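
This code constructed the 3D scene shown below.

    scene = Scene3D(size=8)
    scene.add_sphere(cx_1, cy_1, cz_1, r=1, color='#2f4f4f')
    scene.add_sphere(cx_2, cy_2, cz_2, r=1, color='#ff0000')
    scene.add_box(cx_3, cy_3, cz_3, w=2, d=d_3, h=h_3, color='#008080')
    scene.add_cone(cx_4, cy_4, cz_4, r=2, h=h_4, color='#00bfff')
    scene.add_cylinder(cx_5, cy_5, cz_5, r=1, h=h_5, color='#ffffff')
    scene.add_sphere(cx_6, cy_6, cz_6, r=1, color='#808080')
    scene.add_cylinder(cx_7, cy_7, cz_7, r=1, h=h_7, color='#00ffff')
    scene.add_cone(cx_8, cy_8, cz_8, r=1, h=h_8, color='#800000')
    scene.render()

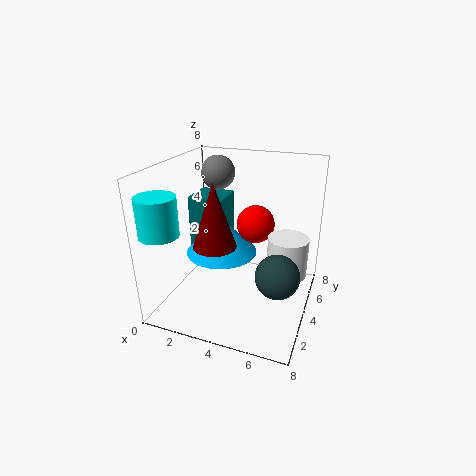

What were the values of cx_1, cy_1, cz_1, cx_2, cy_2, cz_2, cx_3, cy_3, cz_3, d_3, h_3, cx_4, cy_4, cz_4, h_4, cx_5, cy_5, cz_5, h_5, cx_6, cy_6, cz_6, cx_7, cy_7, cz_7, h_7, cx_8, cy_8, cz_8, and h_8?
cx_1 = 7
cy_1 = 1
cz_1 = 4
cx_2 = 5
cy_2 = 4
cz_2 = 5
cx_3 = 1
cy_3 = 4
cz_3 = 3
d_3 = 2
h_3 = 3
cx_4 = 3
cy_4 = 4
cz_4 = 3
h_4 = 2
cx_5 = 7
cy_5 = 3
cz_5 = 3
h_5 = 2
cx_6 = 2
cy_6 = 6
cz_6 = 7
cx_7 = 1
cy_7 = 1
cz_7 = 5
h_7 = 2
cx_8 = 4
cy_8 = 1
cz_8 = 5
h_8 = 3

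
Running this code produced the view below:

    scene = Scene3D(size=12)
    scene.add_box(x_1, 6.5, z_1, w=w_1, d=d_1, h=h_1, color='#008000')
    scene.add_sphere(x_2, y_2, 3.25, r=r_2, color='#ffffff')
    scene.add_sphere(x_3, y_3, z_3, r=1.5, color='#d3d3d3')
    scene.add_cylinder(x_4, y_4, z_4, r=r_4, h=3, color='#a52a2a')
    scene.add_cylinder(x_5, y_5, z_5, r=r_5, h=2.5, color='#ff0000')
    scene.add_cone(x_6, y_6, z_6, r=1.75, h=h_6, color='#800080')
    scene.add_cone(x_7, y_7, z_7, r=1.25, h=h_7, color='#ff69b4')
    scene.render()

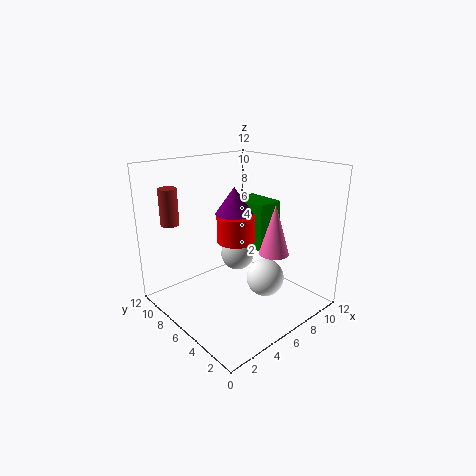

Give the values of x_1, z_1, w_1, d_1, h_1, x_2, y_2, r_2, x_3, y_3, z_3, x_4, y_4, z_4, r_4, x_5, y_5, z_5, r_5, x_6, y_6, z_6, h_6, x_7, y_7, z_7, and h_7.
x_1 = 9.25, z_1 = 3.5, w_1 = 2.5, d_1 = 3.75, h_1 = 4.5, x_2 = 6.5, y_2 = 3.25, r_2 = 1.5, x_3 = 7.5, y_3 = 7.75, z_3 = 3.5, x_4 = 1.75, y_4 = 9.5, z_4 = 7.25, r_4 = 0.75, x_5 = 7.75, y_5 = 8.25, z_5 = 4.5, r_5 = 1.75, x_6 = 8, y_6 = 8.75, z_6 = 7, h_6 = 2.5, x_7 = 8, y_7 = 3.75, z_7 = 4.75, h_7 = 4.25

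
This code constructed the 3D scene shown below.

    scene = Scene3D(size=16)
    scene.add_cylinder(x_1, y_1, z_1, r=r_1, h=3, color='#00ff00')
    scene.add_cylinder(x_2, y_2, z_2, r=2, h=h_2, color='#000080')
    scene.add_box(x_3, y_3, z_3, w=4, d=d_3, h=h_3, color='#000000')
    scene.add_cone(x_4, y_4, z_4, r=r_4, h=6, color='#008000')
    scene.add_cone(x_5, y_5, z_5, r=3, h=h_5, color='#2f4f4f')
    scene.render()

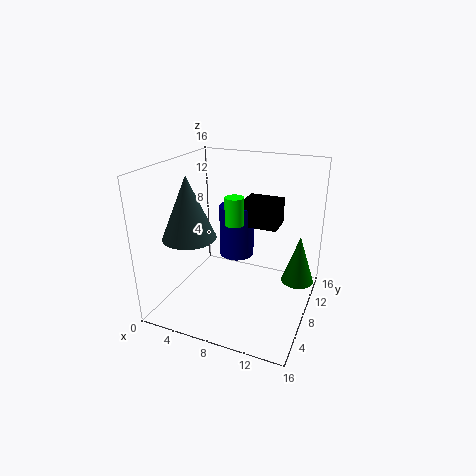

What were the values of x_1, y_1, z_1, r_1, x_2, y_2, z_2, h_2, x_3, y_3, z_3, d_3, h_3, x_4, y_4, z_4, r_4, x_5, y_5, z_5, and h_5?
x_1 = 8
y_1 = 7
z_1 = 10
r_1 = 1
x_2 = 7
y_2 = 10
z_2 = 5
h_2 = 6
x_3 = 8
y_3 = 9
z_3 = 9
d_3 = 3
h_3 = 3
x_4 = 14
y_4 = 13
z_4 = 1
r_4 = 2
x_5 = 3
y_5 = 6
z_5 = 8
h_5 = 7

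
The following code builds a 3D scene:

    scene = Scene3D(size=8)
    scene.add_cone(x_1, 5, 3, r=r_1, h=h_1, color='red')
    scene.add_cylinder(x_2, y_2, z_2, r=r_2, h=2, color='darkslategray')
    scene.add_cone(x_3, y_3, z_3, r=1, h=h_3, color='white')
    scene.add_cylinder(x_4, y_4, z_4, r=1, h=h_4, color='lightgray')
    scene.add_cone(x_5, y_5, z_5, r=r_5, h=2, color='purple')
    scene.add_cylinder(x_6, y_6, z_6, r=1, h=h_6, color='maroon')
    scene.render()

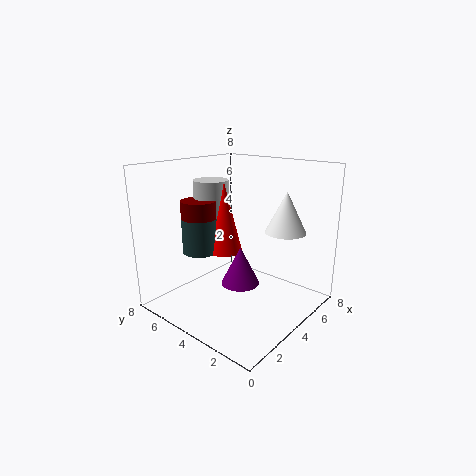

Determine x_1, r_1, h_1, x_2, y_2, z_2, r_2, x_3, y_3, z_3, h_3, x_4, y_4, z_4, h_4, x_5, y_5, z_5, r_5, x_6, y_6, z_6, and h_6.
x_1 = 4, r_1 = 1, h_1 = 4, x_2 = 3, y_2 = 6, z_2 = 3, r_2 = 1, x_3 = 4, y_3 = 1, z_3 = 5, h_3 = 2, x_4 = 4, y_4 = 6, z_4 = 5, h_4 = 2, x_5 = 3, y_5 = 3, z_5 = 2, r_5 = 1, x_6 = 3, y_6 = 6, z_6 = 4, h_6 = 2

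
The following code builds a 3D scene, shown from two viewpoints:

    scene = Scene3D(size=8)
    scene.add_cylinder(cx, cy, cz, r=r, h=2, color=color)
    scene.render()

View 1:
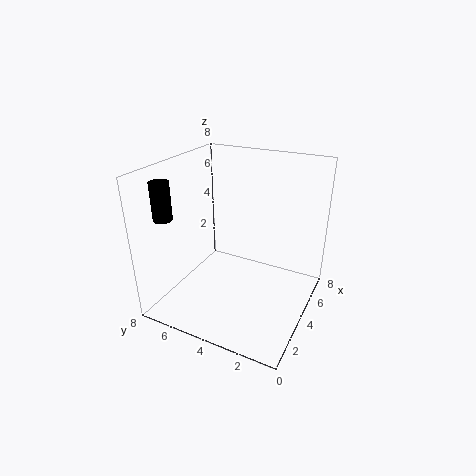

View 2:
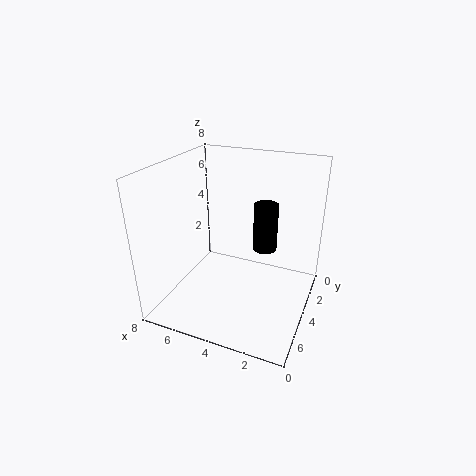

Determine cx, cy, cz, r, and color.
cx = 1.5, cy = 7, cz = 5.5, r = 0.5, color = 'black'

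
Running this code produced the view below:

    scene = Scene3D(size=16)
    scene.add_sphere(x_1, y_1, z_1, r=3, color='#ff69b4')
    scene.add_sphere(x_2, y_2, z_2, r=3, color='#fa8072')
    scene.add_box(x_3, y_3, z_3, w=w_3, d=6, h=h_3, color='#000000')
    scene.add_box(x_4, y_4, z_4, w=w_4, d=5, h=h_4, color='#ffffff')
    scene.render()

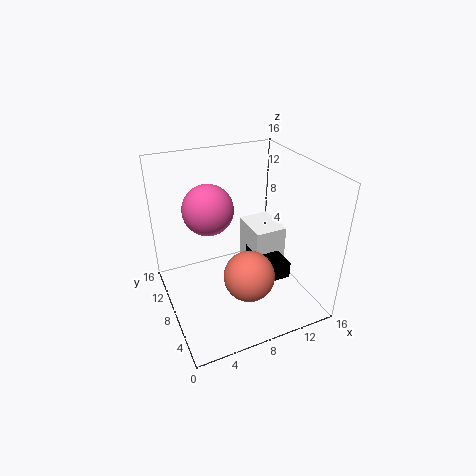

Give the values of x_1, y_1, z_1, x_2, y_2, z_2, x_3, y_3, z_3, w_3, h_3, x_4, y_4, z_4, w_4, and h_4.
x_1 = 6
y_1 = 12
z_1 = 10
x_2 = 9
y_2 = 7
z_2 = 3
x_3 = 11
y_3 = 6
z_3 = 2
w_3 = 3
h_3 = 2
x_4 = 11
y_4 = 9
z_4 = 1
w_4 = 4
h_4 = 6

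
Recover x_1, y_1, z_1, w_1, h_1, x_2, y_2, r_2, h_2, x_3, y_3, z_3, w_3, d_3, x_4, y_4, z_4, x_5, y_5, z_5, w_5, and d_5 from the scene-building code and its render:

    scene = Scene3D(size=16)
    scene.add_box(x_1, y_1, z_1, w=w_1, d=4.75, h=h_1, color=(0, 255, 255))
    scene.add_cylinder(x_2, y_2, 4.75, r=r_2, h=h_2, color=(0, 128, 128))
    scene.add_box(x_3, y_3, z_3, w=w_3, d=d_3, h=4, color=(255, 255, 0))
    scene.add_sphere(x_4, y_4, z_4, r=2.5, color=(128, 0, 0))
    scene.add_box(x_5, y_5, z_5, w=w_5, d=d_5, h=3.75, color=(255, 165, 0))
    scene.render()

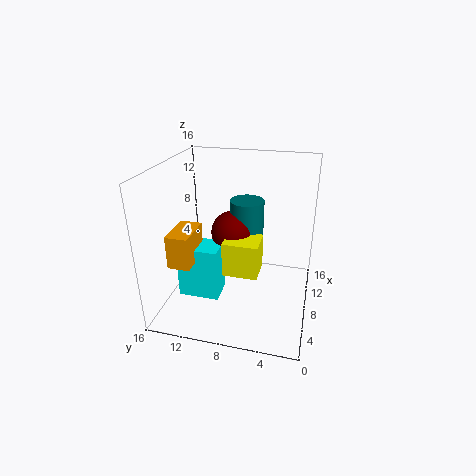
x_1 = 6; y_1 = 10; z_1 = 0.5; w_1 = 3.25; h_1 = 6.25; x_2 = 11.25; y_2 = 7.75; r_2 = 2; h_2 = 6.5; x_3 = 6.5; y_3 = 5.5; z_3 = 3.75; w_3 = 3.5; d_3 = 4; x_4 = 10.25; y_4 = 9.25; z_4 = 7.5; x_5 = 4.25; y_5 = 12.5; z_5 = 5.25; w_5 = 4.5; d_5 = 2.5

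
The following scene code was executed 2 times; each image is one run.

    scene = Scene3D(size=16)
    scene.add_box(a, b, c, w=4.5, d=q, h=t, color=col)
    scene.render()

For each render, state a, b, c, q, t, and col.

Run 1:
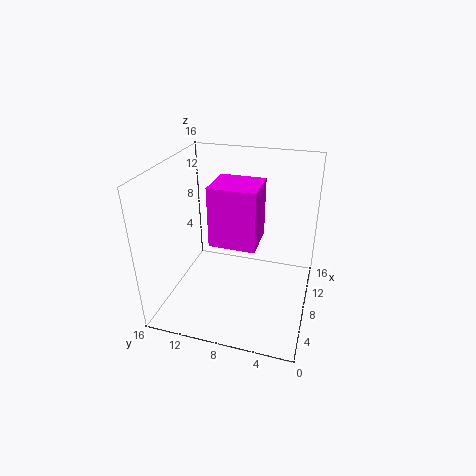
a = 5.5; b = 5.5; c = 8; q = 5; t = 6.5; col = 'magenta'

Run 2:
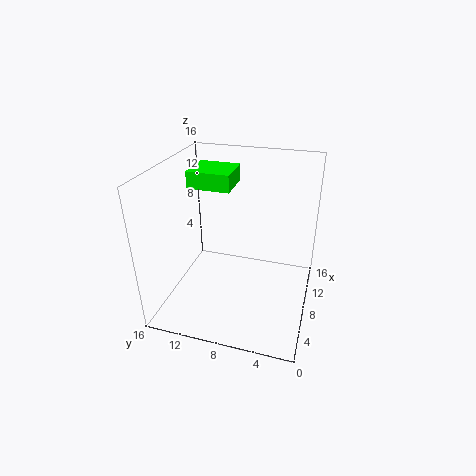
a = 9.5; b = 9.5; c = 12.5; q = 5; t = 2; col = 'lime'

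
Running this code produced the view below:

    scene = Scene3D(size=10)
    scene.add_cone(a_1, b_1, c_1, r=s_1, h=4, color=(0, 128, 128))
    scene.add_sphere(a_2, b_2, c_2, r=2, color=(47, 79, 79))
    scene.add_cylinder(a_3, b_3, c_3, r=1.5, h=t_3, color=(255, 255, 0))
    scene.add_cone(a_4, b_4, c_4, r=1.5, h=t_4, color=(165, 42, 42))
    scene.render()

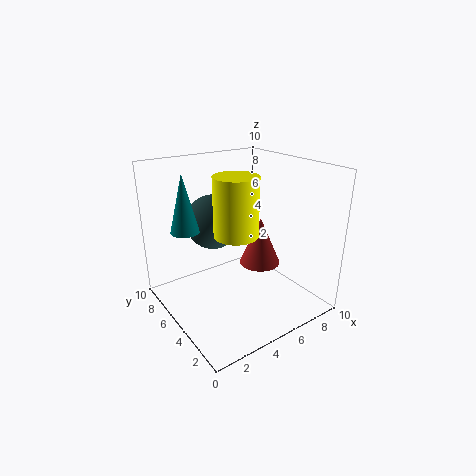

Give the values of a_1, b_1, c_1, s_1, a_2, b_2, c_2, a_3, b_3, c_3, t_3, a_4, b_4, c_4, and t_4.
a_1 = 2
b_1 = 7
c_1 = 5.5
s_1 = 1
a_2 = 4.5
b_2 = 7.5
c_2 = 5.5
a_3 = 4.5
b_3 = 4.5
c_3 = 5.5
t_3 = 4
a_4 = 7
b_4 = 5
c_4 = 2.5
t_4 = 3.5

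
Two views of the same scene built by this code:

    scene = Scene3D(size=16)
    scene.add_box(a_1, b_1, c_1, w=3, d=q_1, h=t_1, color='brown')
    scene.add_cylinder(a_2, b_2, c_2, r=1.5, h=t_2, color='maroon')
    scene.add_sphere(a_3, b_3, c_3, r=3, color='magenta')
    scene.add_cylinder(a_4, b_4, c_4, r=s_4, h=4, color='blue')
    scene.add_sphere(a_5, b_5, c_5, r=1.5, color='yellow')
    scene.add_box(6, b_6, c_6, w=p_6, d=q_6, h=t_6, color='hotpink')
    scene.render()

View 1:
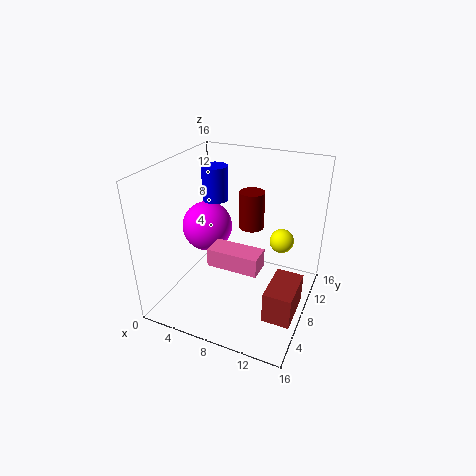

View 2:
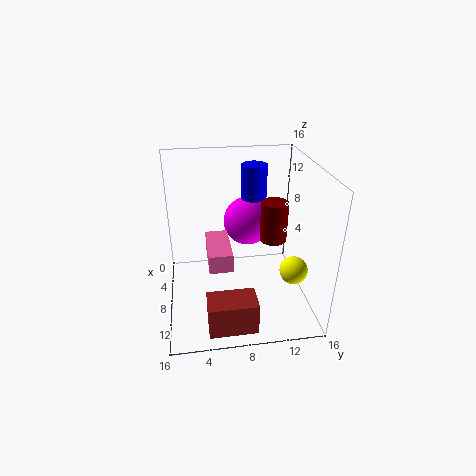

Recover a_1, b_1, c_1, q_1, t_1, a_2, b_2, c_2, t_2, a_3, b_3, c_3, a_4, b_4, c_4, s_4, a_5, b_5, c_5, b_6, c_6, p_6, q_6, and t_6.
a_1 = 12.5
b_1 = 4
c_1 = 1
q_1 = 5
t_1 = 3.5
a_2 = 8
b_2 = 12
c_2 = 7.5
t_2 = 4.5
a_3 = 3
b_3 = 10
c_3 = 7.5
a_4 = 4
b_4 = 10.5
c_4 = 11
s_4 = 1.5
a_5 = 11.5
b_5 = 13.5
c_5 = 5.5
b_6 = 4.5
c_6 = 6
p_6 = 5.5
q_6 = 2.5
t_6 = 2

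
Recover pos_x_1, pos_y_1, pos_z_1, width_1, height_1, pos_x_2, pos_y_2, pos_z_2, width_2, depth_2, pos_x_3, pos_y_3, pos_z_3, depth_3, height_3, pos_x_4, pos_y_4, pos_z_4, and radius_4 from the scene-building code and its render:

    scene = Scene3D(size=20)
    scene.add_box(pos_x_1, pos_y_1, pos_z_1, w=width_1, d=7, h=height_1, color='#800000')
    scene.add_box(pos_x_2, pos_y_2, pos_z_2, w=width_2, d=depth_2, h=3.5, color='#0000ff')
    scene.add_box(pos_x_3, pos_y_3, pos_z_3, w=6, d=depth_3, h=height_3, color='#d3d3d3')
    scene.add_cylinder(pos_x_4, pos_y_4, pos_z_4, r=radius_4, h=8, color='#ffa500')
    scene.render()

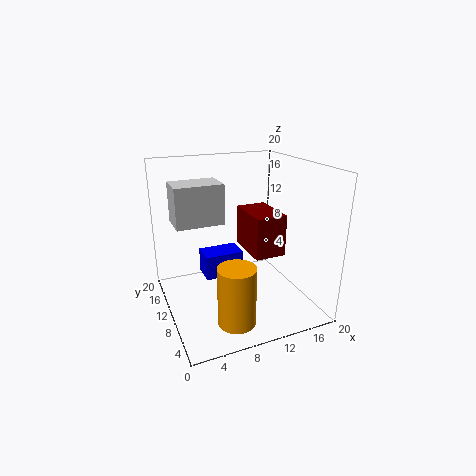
pos_x_1 = 12, pos_y_1 = 8, pos_z_1 = 7, width_1 = 4.5, height_1 = 6, pos_x_2 = 5.5, pos_y_2 = 10.5, pos_z_2 = 4, width_2 = 5.5, depth_2 = 3.5, pos_x_3 = 1, pos_y_3 = 7, pos_z_3 = 13.5, depth_3 = 4, height_3 = 5, pos_x_4 = 7.5, pos_y_4 = 4.5, pos_z_4 = 0.5, radius_4 = 2.5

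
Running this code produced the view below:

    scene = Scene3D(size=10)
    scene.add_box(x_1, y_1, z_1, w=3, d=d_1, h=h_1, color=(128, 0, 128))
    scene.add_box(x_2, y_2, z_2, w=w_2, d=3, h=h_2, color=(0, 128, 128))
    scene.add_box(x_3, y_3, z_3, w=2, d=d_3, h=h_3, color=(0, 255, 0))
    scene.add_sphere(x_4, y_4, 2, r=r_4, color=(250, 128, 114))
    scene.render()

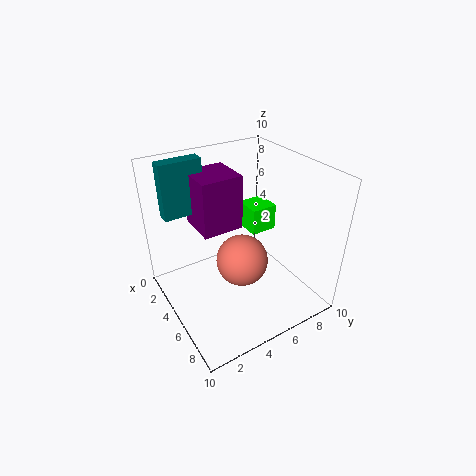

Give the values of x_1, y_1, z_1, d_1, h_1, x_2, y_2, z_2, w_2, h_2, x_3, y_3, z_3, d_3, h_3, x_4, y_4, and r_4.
x_1 = 1
y_1 = 3
z_1 = 5
d_1 = 3
h_1 = 4
x_2 = 1
y_2 = 1
z_2 = 6
w_2 = 1
h_2 = 4
x_3 = 2
y_3 = 7
z_3 = 4
d_3 = 2
h_3 = 2
x_4 = 4
y_4 = 6
r_4 = 2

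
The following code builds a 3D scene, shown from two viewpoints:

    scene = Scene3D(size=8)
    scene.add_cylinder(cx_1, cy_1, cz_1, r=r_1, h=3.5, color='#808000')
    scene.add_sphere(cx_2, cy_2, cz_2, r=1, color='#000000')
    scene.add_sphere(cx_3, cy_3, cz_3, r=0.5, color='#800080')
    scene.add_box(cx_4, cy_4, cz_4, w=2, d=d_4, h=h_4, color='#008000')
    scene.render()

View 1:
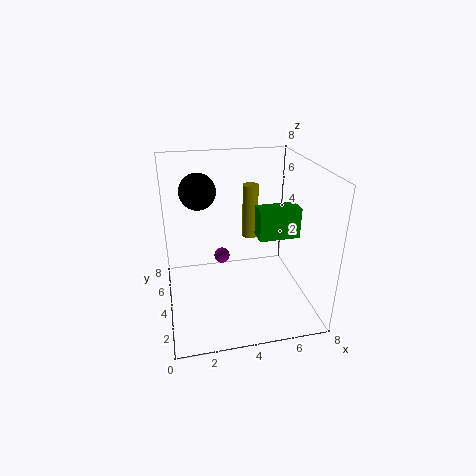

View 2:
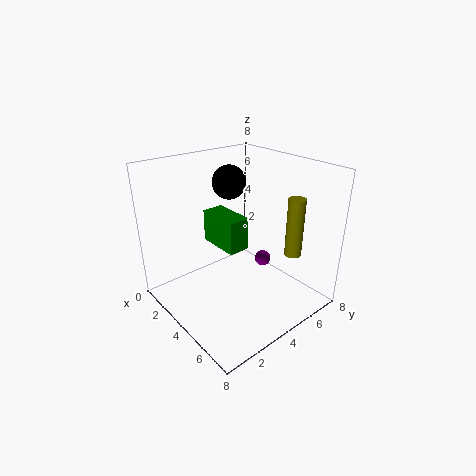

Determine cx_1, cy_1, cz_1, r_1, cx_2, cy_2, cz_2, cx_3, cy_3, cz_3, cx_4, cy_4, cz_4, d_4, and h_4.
cx_1 = 5.5; cy_1 = 7; cz_1 = 2.5; r_1 = 0.5; cx_2 = 2; cy_2 = 5; cz_2 = 6.5; cx_3 = 3.5; cy_3 = 6.5; cz_3 = 1.5; cx_4 = 4.5; cy_4 = 1.5; cz_4 = 5; d_4 = 1; h_4 = 1.5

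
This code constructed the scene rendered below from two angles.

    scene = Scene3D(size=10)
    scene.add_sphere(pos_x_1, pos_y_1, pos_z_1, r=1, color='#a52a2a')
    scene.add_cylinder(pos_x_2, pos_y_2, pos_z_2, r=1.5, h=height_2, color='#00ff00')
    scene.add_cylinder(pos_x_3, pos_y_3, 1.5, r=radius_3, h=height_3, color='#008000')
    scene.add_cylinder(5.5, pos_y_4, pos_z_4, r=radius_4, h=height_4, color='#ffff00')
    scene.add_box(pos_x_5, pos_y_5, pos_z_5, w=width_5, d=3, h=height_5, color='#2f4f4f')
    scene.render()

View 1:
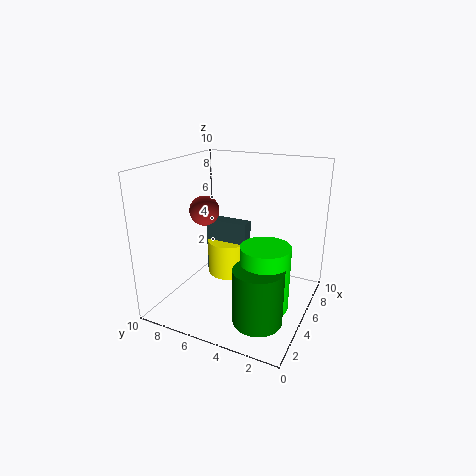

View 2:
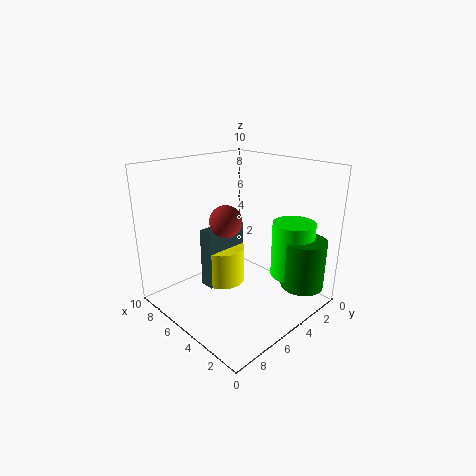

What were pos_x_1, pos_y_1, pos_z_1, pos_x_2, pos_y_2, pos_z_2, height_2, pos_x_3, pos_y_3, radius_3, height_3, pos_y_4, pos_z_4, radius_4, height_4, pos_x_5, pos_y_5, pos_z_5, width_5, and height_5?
pos_x_1 = 4; pos_y_1 = 7; pos_z_1 = 7; pos_x_2 = 2.5; pos_y_2 = 2; pos_z_2 = 2; height_2 = 4; pos_x_3 = 1.5; pos_y_3 = 2; radius_3 = 1.5; height_3 = 3.5; pos_y_4 = 6; pos_z_4 = 2; radius_4 = 1.5; height_4 = 2.5; pos_x_5 = 5; pos_y_5 = 4.5; pos_z_5 = 2; width_5 = 1; height_5 = 4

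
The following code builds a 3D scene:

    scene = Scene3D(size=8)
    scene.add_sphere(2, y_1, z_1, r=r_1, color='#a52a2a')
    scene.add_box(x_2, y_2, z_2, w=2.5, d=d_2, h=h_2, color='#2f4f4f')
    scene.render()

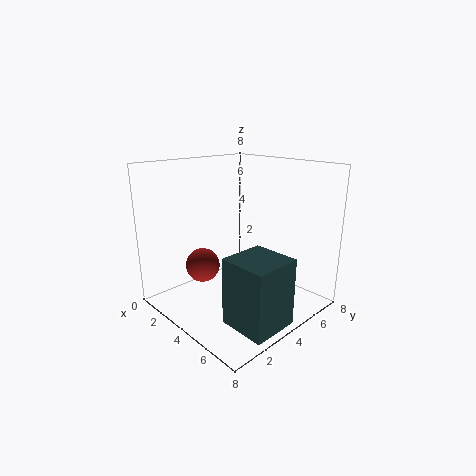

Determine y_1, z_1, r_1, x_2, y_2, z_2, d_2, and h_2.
y_1 = 3, z_1 = 2, r_1 = 1, x_2 = 5.5, y_2 = 1.5, z_2 = 0.5, d_2 = 2.5, h_2 = 3.5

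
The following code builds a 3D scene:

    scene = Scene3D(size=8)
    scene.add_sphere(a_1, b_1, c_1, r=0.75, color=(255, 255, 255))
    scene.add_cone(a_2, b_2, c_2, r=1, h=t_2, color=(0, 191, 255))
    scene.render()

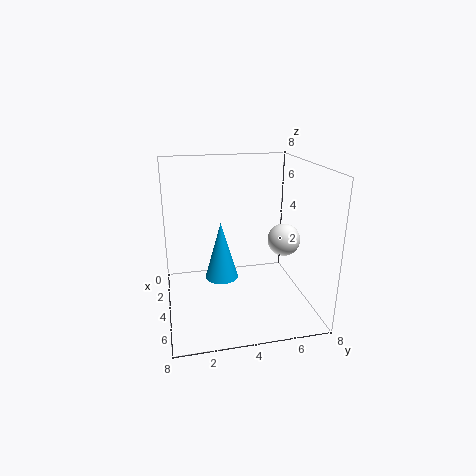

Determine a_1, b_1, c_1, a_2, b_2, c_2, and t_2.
a_1 = 7, b_1 = 5.5, c_1 = 5, a_2 = 2.75, b_2 = 3.25, c_2 = 1, t_2 = 3.5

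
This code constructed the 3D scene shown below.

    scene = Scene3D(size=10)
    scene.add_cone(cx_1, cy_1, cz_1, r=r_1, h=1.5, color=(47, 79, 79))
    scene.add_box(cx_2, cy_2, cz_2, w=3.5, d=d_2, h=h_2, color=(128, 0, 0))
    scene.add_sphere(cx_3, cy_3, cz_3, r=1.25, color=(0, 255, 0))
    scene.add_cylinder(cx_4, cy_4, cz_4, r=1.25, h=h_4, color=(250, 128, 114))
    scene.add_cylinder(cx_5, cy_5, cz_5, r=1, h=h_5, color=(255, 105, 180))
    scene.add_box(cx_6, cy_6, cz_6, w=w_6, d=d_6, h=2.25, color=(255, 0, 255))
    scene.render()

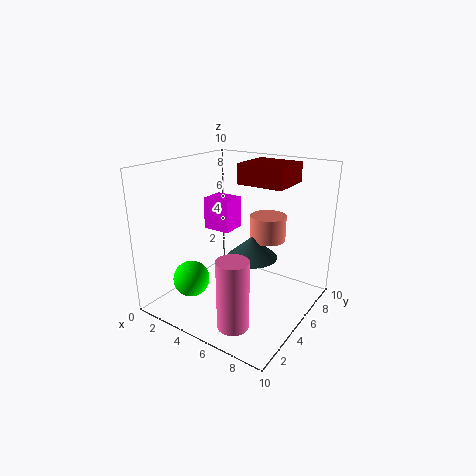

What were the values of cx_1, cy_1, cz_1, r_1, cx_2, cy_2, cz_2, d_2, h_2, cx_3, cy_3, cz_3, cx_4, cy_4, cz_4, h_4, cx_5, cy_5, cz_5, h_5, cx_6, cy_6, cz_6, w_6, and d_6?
cx_1 = 6; cy_1 = 5.25; cz_1 = 3.75; r_1 = 1.75; cx_2 = 3.75; cy_2 = 6.75; cz_2 = 8.25; d_2 = 3.25; h_2 = 1.5; cx_3 = 2.75; cy_3 = 2.5; cz_3 = 2.25; cx_4 = 6.5; cy_4 = 6.5; cz_4 = 4.75; h_4 = 1.75; cx_5 = 7; cy_5 = 1.5; cz_5 = 0.75; h_5 = 4.5; cx_6 = 2.25; cy_6 = 4.75; cz_6 = 5.25; w_6 = 2; d_6 = 1.75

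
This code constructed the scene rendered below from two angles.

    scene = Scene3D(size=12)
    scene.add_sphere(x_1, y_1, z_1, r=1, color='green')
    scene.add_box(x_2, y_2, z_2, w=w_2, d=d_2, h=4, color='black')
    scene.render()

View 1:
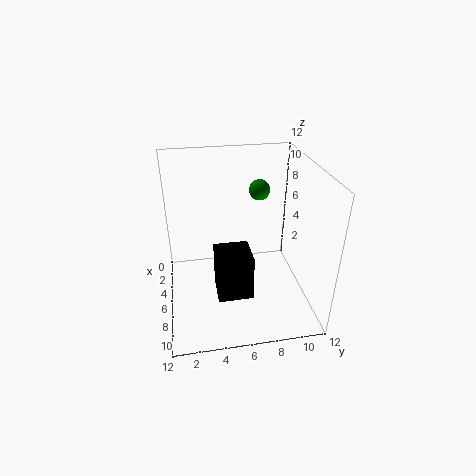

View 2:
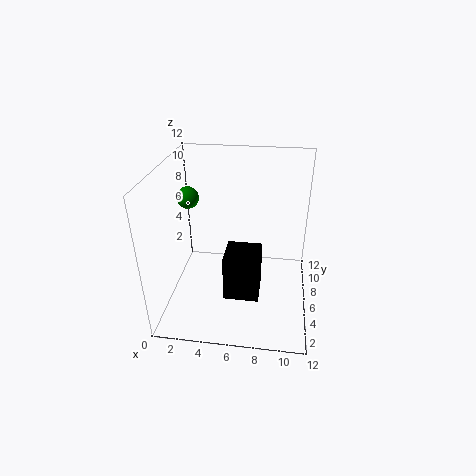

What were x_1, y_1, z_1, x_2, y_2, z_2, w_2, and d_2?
x_1 = 1, y_1 = 9, z_1 = 8, x_2 = 5, y_2 = 4, z_2 = 1, w_2 = 3, d_2 = 3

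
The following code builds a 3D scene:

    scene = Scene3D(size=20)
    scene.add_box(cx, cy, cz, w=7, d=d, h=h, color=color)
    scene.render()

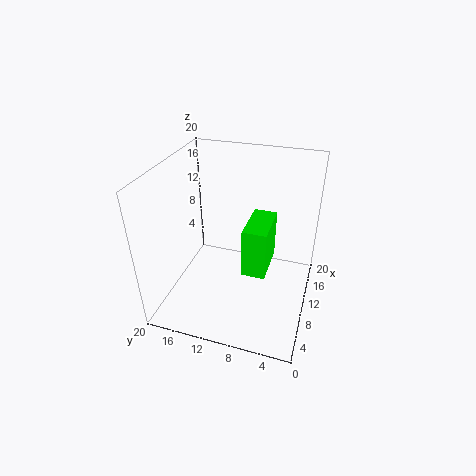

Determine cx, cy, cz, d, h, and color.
cx = 10, cy = 6, cz = 3.5, d = 3.5, h = 7.5, color = 'lime'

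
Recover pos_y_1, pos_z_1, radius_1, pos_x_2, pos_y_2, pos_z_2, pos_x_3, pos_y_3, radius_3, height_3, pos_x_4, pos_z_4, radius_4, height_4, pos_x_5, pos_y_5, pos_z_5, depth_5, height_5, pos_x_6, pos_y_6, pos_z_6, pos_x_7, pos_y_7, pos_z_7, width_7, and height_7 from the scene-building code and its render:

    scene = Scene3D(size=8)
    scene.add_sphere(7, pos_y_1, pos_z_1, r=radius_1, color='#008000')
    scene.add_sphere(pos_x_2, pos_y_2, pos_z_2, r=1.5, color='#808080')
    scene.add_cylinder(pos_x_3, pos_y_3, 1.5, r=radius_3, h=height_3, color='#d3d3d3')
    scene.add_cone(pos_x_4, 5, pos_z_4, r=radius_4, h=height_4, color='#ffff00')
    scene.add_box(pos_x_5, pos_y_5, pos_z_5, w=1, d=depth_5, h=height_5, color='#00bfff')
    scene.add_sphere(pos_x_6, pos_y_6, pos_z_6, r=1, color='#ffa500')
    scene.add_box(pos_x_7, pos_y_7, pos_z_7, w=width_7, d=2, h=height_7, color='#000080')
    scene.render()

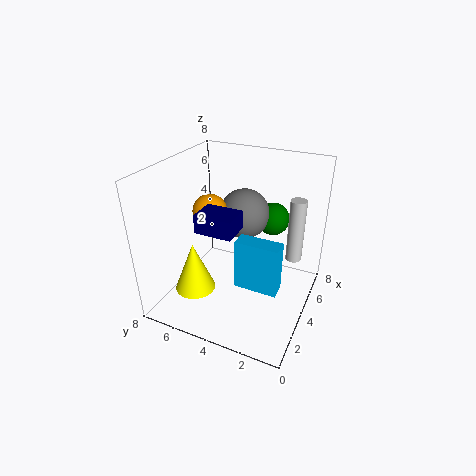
pos_y_1 = 3
pos_z_1 = 4
radius_1 = 1
pos_x_2 = 6
pos_y_2 = 4.5
pos_z_2 = 4.5
pos_x_3 = 7
pos_y_3 = 1.5
radius_3 = 0.5
height_3 = 4
pos_x_4 = 1
pos_z_4 = 2.5
radius_4 = 1
height_4 = 2.5
pos_x_5 = 3.5
pos_y_5 = 1.5
pos_z_5 = 1
depth_5 = 2.5
height_5 = 3
pos_x_6 = 4.5
pos_y_6 = 6
pos_z_6 = 5
pos_x_7 = 2
pos_y_7 = 3.5
pos_z_7 = 5
width_7 = 1.5
height_7 = 1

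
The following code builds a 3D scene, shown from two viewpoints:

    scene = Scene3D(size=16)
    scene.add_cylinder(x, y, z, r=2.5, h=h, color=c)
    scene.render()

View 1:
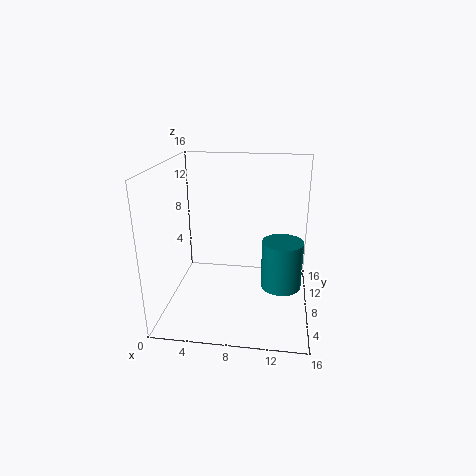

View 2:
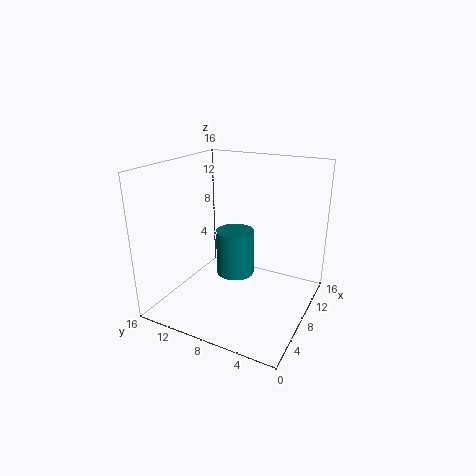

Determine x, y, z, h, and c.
x = 13, y = 11, z = 0.5, h = 6, c = 'teal'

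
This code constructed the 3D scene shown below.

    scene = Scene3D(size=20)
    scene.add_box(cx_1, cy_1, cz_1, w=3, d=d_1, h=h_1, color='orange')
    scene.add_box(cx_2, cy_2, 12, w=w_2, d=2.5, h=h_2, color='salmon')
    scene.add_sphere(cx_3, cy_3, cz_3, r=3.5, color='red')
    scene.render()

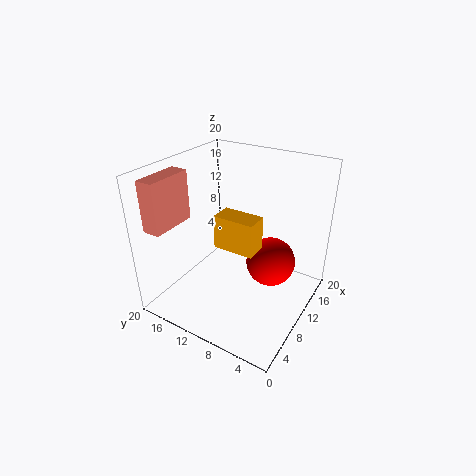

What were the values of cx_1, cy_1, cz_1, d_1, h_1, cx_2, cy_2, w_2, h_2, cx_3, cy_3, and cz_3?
cx_1 = 6.5
cy_1 = 6
cz_1 = 10
d_1 = 5.5
h_1 = 4.5
cx_2 = 2
cy_2 = 17
w_2 = 6.5
h_2 = 7
cx_3 = 12.5
cy_3 = 6
cz_3 = 6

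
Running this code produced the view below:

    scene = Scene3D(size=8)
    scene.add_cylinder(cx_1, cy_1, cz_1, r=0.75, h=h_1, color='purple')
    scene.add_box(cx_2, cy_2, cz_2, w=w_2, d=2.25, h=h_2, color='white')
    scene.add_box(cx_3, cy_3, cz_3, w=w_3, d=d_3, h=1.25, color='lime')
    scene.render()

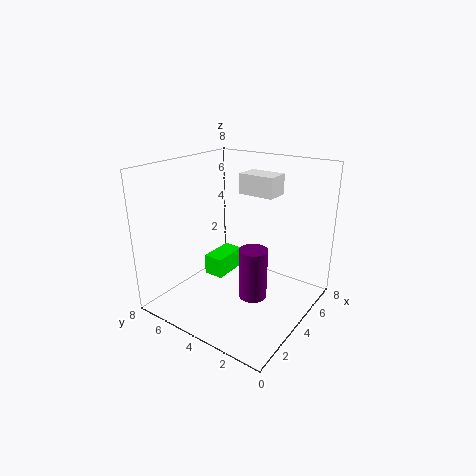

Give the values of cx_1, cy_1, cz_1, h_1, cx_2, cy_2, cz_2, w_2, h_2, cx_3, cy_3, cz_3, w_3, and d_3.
cx_1 = 3.25
cy_1 = 2.5
cz_1 = 1.25
h_1 = 2.75
cx_2 = 6.25
cy_2 = 3.25
cz_2 = 5.75
w_2 = 1.5
h_2 = 1.25
cx_3 = 4.25
cy_3 = 5.5
cz_3 = 0.75
w_3 = 2.25
d_3 = 1.25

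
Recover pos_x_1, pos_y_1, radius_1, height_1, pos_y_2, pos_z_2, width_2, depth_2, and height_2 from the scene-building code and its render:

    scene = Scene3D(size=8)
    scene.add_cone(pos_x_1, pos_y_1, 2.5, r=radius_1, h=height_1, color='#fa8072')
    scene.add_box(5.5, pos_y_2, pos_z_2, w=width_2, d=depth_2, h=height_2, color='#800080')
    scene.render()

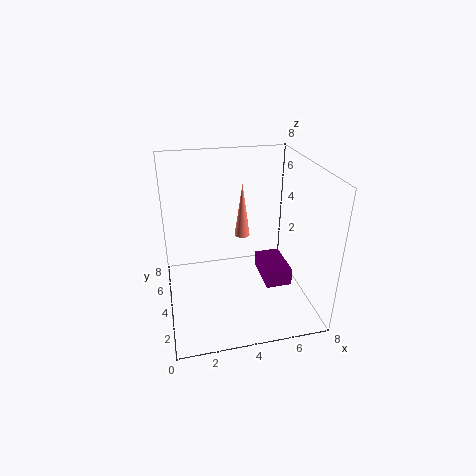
pos_x_1 = 5; pos_y_1 = 7; radius_1 = 0.5; height_1 = 3.5; pos_y_2 = 3; pos_z_2 = 1; width_2 = 1.5; depth_2 = 2.5; height_2 = 1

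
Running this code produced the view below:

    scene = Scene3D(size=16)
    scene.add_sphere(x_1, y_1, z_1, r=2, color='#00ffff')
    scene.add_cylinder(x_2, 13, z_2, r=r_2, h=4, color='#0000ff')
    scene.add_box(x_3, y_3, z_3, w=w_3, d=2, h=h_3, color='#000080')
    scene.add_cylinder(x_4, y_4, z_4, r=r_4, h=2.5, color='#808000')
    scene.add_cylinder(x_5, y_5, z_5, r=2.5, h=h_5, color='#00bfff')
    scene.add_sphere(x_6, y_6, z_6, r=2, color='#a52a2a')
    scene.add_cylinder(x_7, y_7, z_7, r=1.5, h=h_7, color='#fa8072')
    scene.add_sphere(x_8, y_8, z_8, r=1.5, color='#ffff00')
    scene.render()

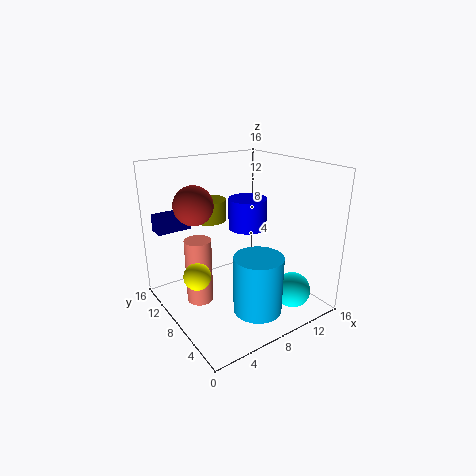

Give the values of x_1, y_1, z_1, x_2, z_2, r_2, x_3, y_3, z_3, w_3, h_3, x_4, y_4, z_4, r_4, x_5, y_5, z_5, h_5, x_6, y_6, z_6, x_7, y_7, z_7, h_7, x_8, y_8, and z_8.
x_1 = 12.5
y_1 = 3.5
z_1 = 2
x_2 = 13
z_2 = 6.5
r_2 = 2.5
x_3 = 1
y_3 = 13.5
z_3 = 8
w_3 = 4
h_3 = 2
x_4 = 7
y_4 = 12.5
z_4 = 9
r_4 = 2
x_5 = 7
y_5 = 3
z_5 = 2
h_5 = 6
x_6 = 3
y_6 = 8.5
z_6 = 12.5
x_7 = 4
y_7 = 10
z_7 = 0.5
h_7 = 7.5
x_8 = 3
y_8 = 8.5
z_8 = 4.5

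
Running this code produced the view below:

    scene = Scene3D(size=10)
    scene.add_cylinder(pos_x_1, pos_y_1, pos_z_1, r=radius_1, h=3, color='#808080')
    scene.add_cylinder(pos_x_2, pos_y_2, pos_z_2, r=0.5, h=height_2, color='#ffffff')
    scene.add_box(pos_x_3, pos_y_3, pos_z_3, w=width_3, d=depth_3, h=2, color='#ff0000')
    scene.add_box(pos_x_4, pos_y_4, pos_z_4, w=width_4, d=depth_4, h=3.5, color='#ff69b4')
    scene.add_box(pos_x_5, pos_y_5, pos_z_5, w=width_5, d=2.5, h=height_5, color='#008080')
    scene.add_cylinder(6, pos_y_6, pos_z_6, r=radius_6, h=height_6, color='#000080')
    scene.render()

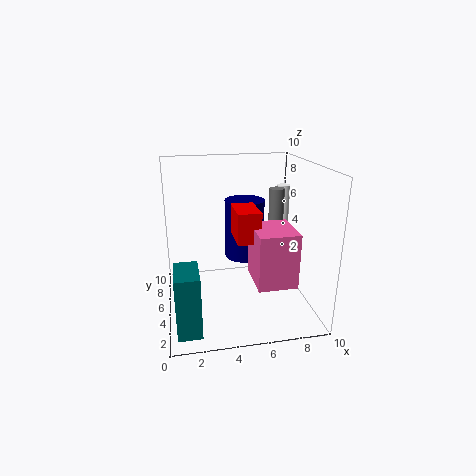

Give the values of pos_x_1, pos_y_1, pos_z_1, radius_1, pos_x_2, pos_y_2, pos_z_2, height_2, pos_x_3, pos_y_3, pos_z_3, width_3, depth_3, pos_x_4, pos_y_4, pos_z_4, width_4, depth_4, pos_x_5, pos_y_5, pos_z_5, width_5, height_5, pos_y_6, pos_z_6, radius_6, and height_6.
pos_x_1 = 7.5
pos_y_1 = 4.5
pos_z_1 = 5.5
radius_1 = 0.5
pos_x_2 = 9
pos_y_2 = 7.5
pos_z_2 = 4.5
height_2 = 3.5
pos_x_3 = 4.5
pos_y_3 = 2.5
pos_z_3 = 5.5
width_3 = 1.5
depth_3 = 2.5
pos_x_4 = 5.5
pos_y_4 = 1
pos_z_4 = 3
width_4 = 2.5
depth_4 = 3
pos_x_5 = 0.5
pos_y_5 = 0.5
pos_z_5 = 0.5
width_5 = 1.5
height_5 = 4
pos_y_6 = 7.5
pos_z_6 = 2.5
radius_6 = 1.5
height_6 = 4.5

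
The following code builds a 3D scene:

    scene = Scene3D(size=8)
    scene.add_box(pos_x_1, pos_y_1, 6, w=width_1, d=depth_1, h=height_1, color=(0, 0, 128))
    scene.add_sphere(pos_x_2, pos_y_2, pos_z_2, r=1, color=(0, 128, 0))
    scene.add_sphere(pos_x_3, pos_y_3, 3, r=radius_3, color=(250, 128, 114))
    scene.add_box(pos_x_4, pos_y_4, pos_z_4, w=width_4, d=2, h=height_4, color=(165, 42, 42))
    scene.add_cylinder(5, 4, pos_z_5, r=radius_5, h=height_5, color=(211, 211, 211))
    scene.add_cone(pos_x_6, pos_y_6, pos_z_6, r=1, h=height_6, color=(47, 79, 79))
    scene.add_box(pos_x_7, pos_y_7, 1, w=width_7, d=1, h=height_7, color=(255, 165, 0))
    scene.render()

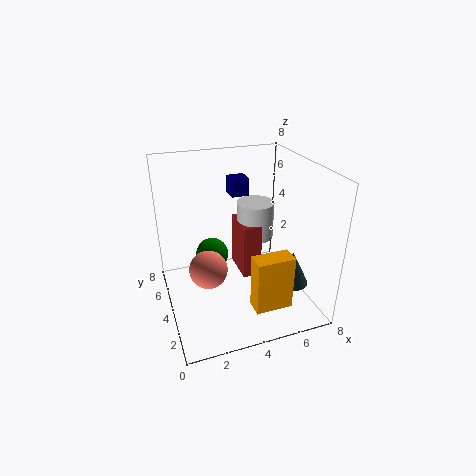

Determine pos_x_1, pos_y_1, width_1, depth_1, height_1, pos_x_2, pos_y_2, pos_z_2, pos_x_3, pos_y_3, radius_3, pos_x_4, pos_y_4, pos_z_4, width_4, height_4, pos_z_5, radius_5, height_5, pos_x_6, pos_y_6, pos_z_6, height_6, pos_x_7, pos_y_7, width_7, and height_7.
pos_x_1 = 4
pos_y_1 = 5
width_1 = 1
depth_1 = 1
height_1 = 1
pos_x_2 = 3
pos_y_2 = 6
pos_z_2 = 2
pos_x_3 = 2
pos_y_3 = 3
radius_3 = 1
pos_x_4 = 4
pos_y_4 = 3
pos_z_4 = 2
width_4 = 1
height_4 = 3
pos_z_5 = 4
radius_5 = 1
height_5 = 2
pos_x_6 = 7
pos_y_6 = 3
pos_z_6 = 1
height_6 = 2
pos_x_7 = 4
pos_y_7 = 1
width_7 = 2
height_7 = 3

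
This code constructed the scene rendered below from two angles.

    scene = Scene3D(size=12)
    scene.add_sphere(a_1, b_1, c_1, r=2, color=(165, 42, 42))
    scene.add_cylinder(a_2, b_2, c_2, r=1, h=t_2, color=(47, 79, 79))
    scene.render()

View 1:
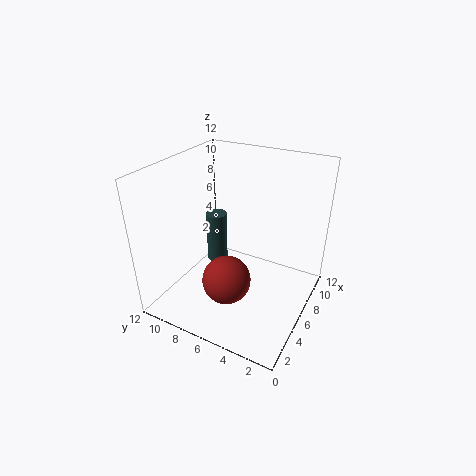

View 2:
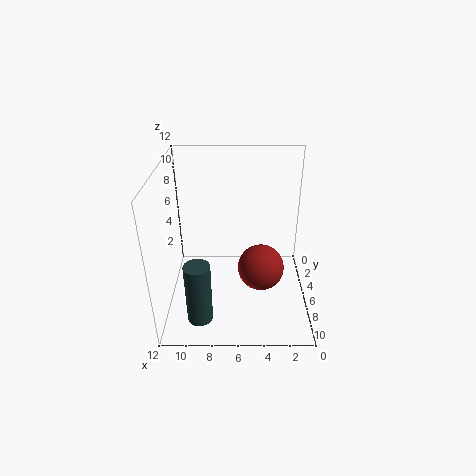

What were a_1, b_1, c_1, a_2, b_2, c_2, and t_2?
a_1 = 4
b_1 = 6
c_1 = 3
a_2 = 9
b_2 = 10
c_2 = 1
t_2 = 5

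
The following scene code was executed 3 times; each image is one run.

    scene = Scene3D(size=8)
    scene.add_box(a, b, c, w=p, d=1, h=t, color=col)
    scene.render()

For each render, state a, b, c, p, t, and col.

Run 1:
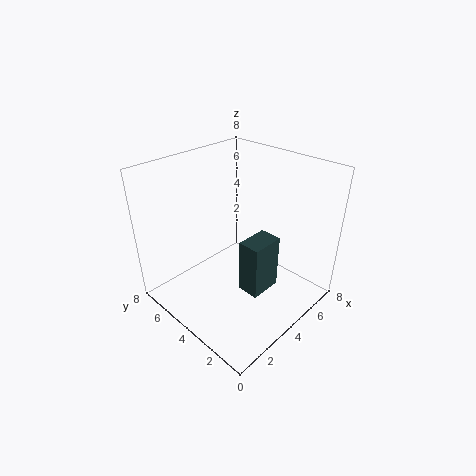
a = 1.5
b = 0.5
c = 3.5
p = 1.5
t = 2.5
col = 'darkslategray'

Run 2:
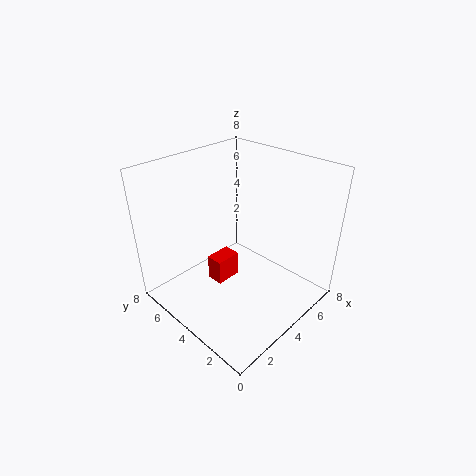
a = 3
b = 4.5
c = 1
p = 1.5
t = 1.5
col = 'red'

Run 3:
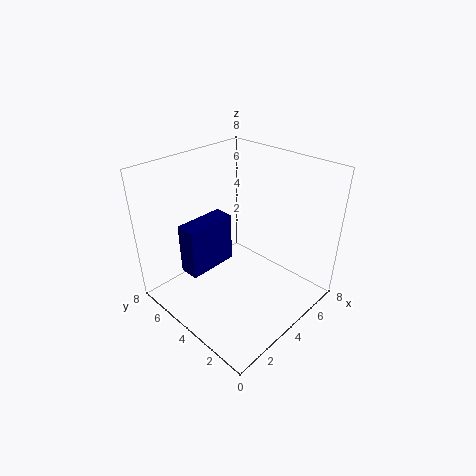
a = 0.5
b = 3.5
c = 3.5
p = 2.5
t = 2.5
col = 'navy'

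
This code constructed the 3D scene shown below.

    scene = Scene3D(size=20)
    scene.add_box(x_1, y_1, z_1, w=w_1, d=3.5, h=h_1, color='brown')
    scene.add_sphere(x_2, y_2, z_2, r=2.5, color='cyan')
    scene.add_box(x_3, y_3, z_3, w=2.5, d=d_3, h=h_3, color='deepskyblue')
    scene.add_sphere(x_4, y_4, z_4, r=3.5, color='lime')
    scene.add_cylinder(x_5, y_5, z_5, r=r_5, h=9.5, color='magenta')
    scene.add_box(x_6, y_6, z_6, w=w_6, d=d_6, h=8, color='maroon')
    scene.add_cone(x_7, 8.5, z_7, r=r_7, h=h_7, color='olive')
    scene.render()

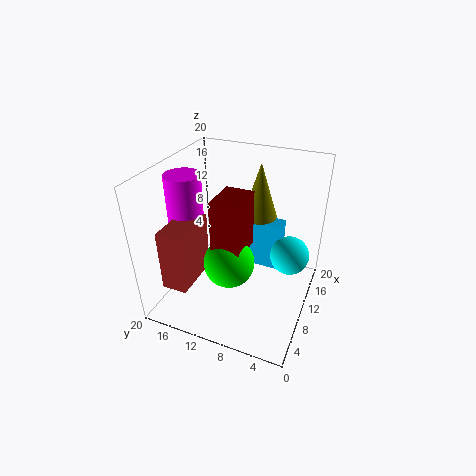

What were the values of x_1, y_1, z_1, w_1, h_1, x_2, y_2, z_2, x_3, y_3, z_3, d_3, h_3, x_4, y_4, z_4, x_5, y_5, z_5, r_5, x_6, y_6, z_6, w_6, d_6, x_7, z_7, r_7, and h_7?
x_1 = 2.5; y_1 = 14.5; z_1 = 4.5; w_1 = 7; h_1 = 8.5; x_2 = 9.5; y_2 = 2.5; z_2 = 9.5; x_3 = 14; y_3 = 5; z_3 = 3; d_3 = 5; h_3 = 7.5; x_4 = 8; y_4 = 10.5; z_4 = 7; x_5 = 9; y_5 = 17.5; z_5 = 9; r_5 = 2.5; x_6 = 6.5; y_6 = 8.5; z_6 = 8.5; w_6 = 5.5; d_6 = 4; x_7 = 14.5; z_7 = 11.5; r_7 = 2.5; h_7 = 8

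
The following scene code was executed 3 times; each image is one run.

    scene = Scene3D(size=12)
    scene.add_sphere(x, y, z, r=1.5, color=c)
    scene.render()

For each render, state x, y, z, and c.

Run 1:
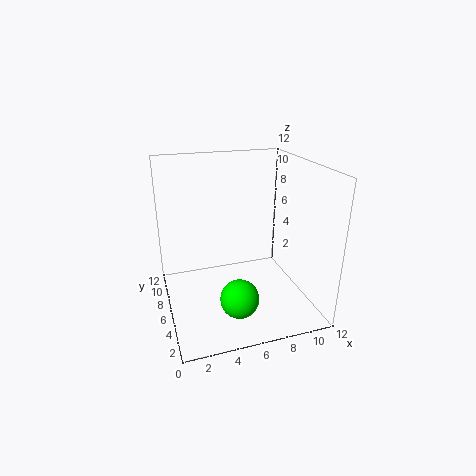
x = 5
y = 2.5
z = 2.5
c = 'lime'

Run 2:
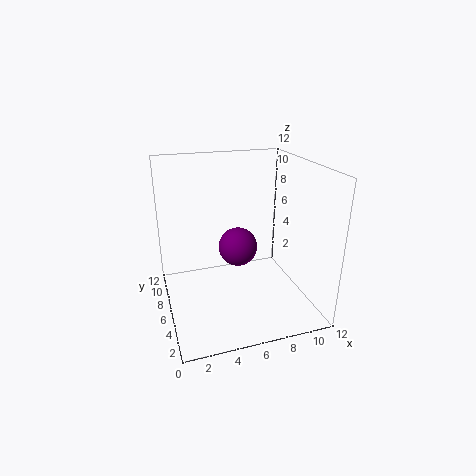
x = 5.5
y = 4.5
z = 6
c = 'purple'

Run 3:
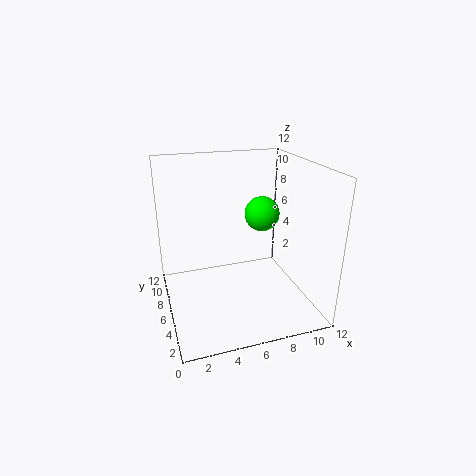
x = 8.5
y = 7
z = 7.5
c = 'lime'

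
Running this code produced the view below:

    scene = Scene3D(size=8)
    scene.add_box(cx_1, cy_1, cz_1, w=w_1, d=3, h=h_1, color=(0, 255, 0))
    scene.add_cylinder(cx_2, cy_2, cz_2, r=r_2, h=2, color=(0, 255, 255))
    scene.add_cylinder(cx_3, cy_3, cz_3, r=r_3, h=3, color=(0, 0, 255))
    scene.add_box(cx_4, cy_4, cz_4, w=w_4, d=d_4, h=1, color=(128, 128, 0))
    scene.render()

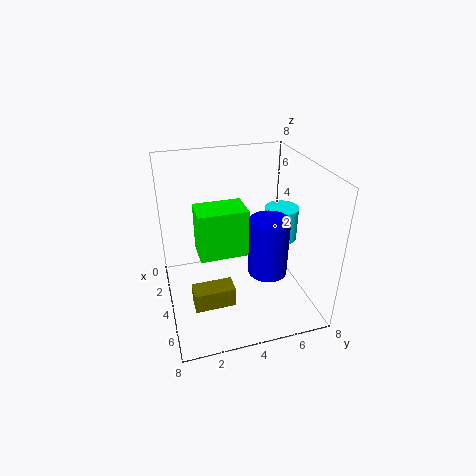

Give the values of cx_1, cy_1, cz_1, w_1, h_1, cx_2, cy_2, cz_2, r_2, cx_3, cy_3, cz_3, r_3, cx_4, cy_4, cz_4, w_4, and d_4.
cx_1 = 1, cy_1 = 2, cz_1 = 2, w_1 = 2, h_1 = 3, cx_2 = 3, cy_2 = 7, cz_2 = 3, r_2 = 1, cx_3 = 6, cy_3 = 5, cz_3 = 3, r_3 = 1, cx_4 = 6, cy_4 = 1, cz_4 = 2, w_4 = 1, d_4 = 2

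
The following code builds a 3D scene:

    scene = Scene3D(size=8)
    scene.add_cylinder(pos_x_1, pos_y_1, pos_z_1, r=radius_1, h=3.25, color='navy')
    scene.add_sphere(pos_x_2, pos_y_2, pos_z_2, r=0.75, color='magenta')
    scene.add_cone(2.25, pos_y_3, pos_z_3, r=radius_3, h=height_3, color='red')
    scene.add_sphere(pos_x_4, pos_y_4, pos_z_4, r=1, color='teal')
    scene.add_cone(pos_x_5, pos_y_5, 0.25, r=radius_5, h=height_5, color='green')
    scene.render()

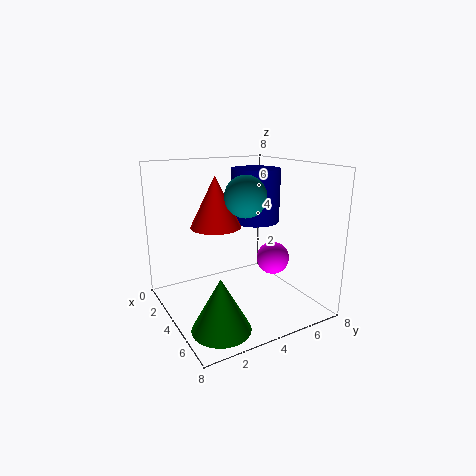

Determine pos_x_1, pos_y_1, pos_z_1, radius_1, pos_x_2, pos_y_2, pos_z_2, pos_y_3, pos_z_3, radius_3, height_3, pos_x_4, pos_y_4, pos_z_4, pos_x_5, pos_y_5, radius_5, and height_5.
pos_x_1 = 2.25
pos_y_1 = 6.25
pos_z_1 = 4.25
radius_1 = 1.5
pos_x_2 = 7.25
pos_y_2 = 4
pos_z_2 = 4
pos_y_3 = 3.5
pos_z_3 = 4.25
radius_3 = 1.5
height_3 = 3
pos_x_4 = 6
pos_y_4 = 3.25
pos_z_4 = 6.75
pos_x_5 = 6.25
pos_y_5 = 1.75
radius_5 = 1.5
height_5 = 2.75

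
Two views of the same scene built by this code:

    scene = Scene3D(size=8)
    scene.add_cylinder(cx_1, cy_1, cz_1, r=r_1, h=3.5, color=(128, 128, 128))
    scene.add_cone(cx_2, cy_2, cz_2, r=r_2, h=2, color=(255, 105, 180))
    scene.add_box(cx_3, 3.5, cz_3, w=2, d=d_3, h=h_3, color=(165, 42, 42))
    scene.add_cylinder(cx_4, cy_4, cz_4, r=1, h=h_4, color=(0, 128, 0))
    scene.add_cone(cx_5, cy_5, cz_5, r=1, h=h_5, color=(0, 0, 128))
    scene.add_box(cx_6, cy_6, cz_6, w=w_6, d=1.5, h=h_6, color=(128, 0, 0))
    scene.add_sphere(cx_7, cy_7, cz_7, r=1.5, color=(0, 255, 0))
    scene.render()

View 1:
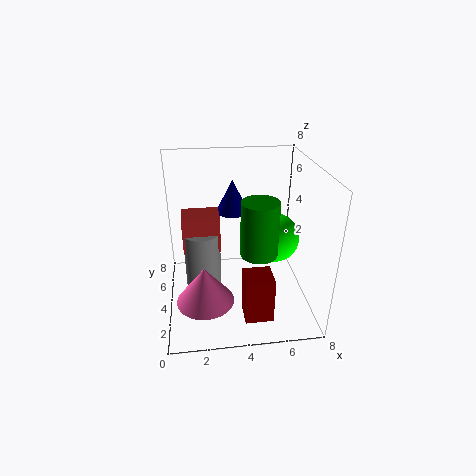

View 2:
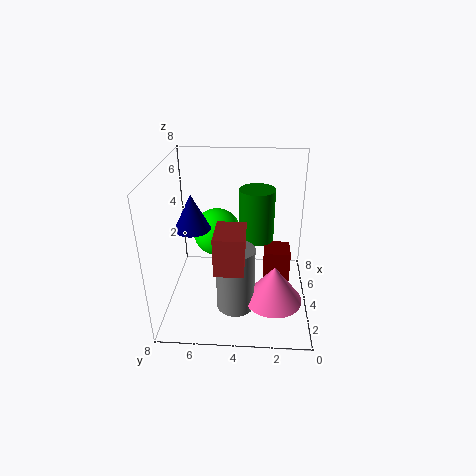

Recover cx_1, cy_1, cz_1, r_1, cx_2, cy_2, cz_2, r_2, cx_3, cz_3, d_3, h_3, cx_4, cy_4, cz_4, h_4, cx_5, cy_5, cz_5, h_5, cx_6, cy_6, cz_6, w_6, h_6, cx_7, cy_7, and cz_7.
cx_1 = 2; cy_1 = 4; cz_1 = 1; r_1 = 1; cx_2 = 2; cy_2 = 2; cz_2 = 1.5; r_2 = 1.5; cx_3 = 1; cz_3 = 3.5; d_3 = 1.5; h_3 = 2; cx_4 = 5; cy_4 = 3; cz_4 = 3.5; h_4 = 3; cx_5 = 4; cy_5 = 6.5; cz_5 = 4.5; h_5 = 2; cx_6 = 4; cy_6 = 1; cz_6 = 0.5; w_6 = 1.5; h_6 = 2.5; cx_7 = 6.5; cy_7 = 5.5; cz_7 = 3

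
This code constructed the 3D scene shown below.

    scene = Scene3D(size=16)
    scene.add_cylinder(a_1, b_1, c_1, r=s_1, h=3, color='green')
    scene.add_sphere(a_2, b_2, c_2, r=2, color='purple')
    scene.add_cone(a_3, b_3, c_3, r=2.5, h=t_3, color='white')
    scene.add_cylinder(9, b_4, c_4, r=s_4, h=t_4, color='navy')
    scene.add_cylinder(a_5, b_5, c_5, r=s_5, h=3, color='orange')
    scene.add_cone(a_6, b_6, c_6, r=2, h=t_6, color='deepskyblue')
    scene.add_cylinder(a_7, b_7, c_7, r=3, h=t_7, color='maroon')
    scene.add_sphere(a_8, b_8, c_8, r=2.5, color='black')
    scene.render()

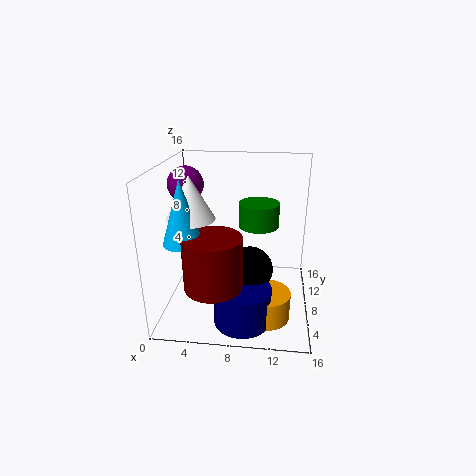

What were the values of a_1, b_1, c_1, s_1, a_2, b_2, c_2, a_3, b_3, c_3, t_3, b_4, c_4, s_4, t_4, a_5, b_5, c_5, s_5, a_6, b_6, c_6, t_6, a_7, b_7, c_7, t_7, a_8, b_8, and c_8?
a_1 = 10; b_1 = 13; c_1 = 7.5; s_1 = 2.5; a_2 = 2; b_2 = 9.5; c_2 = 13.5; a_3 = 3.5; b_3 = 5.5; c_3 = 11; t_3 = 4.5; b_4 = 3.5; c_4 = 0.5; s_4 = 3; t_4 = 4; a_5 = 11.5; b_5 = 4.5; c_5 = 0.5; s_5 = 2.5; a_6 = 3; b_6 = 4; c_6 = 9; t_6 = 6.5; a_7 = 6; b_7 = 3.5; c_7 = 4.5; t_7 = 5.5; a_8 = 9.5; b_8 = 6.5; c_8 = 5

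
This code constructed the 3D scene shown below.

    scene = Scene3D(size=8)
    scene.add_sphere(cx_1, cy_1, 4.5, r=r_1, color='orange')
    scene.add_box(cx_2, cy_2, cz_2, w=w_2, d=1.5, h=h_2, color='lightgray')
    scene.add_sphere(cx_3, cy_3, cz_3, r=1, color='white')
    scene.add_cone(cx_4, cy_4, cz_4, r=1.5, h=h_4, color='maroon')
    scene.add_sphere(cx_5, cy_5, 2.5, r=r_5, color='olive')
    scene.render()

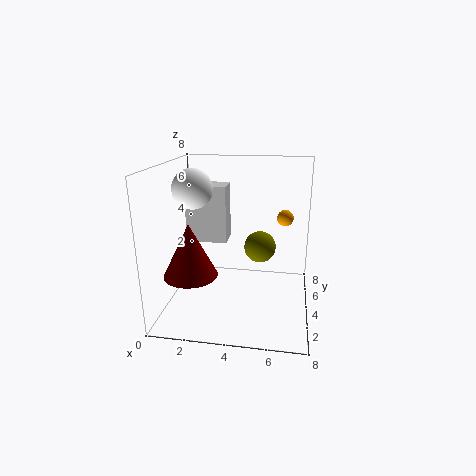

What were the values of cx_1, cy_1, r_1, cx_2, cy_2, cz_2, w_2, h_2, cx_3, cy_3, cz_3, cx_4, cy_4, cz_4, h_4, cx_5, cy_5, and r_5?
cx_1 = 6.5; cy_1 = 6.5; r_1 = 0.5; cx_2 = 0.5; cy_2 = 5.5; cz_2 = 3; w_2 = 2.5; h_2 = 3.5; cx_3 = 2; cy_3 = 2.5; cz_3 = 7; cx_4 = 1.5; cy_4 = 3; cz_4 = 2; h_4 = 3; cx_5 = 5; cy_5 = 6.5; r_5 = 1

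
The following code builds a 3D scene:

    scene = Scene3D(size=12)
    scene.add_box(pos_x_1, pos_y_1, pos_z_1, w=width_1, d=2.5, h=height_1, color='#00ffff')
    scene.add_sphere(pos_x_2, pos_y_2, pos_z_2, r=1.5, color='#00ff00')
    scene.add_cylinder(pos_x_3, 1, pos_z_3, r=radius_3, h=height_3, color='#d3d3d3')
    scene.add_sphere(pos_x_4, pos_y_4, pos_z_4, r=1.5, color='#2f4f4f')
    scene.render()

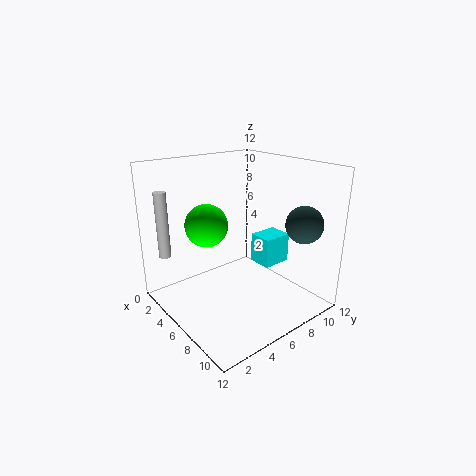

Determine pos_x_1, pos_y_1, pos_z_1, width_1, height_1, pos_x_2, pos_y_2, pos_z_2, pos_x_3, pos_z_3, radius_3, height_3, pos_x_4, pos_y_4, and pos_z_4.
pos_x_1 = 6
pos_y_1 = 7.5
pos_z_1 = 3.5
width_1 = 2
height_1 = 2.5
pos_x_2 = 7.5
pos_y_2 = 2
pos_z_2 = 8.5
pos_x_3 = 2.5
pos_z_3 = 4.5
radius_3 = 0.5
height_3 = 5.5
pos_x_4 = 10
pos_y_4 = 9.5
pos_z_4 = 7.5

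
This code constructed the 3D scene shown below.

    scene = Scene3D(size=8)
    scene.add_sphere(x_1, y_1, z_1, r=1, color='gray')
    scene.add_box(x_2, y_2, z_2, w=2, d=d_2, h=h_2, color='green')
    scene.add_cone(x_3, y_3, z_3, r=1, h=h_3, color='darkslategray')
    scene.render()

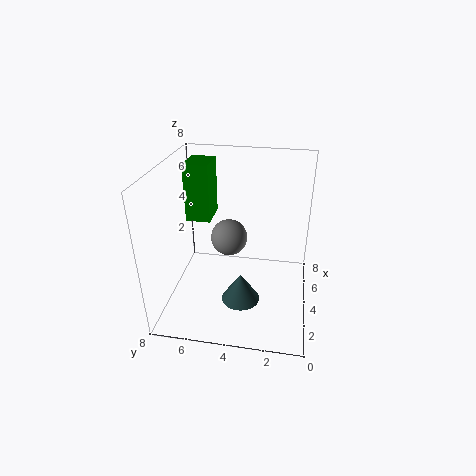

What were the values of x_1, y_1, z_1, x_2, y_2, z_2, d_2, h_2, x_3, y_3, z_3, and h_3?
x_1 = 4, y_1 = 4.5, z_1 = 4, x_2 = 5.5, y_2 = 6, z_2 = 4, d_2 = 1.5, h_2 = 3.5, x_3 = 2, y_3 = 3.5, z_3 = 1.5, h_3 = 1.5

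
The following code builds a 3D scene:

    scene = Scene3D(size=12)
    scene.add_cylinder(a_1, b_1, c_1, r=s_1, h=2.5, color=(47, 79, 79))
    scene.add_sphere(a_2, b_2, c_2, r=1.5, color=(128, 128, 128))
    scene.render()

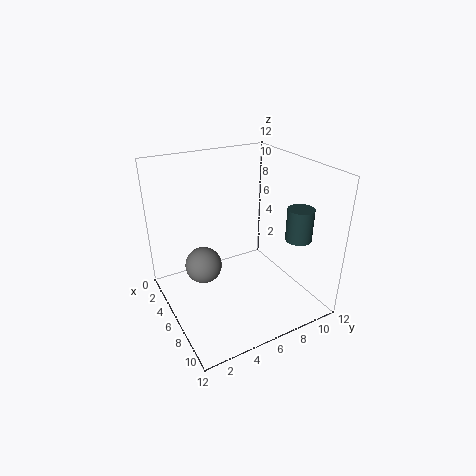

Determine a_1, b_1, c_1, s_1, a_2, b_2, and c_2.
a_1 = 10
b_1 = 9
c_1 = 7
s_1 = 1
a_2 = 5.5
b_2 = 3
c_2 = 4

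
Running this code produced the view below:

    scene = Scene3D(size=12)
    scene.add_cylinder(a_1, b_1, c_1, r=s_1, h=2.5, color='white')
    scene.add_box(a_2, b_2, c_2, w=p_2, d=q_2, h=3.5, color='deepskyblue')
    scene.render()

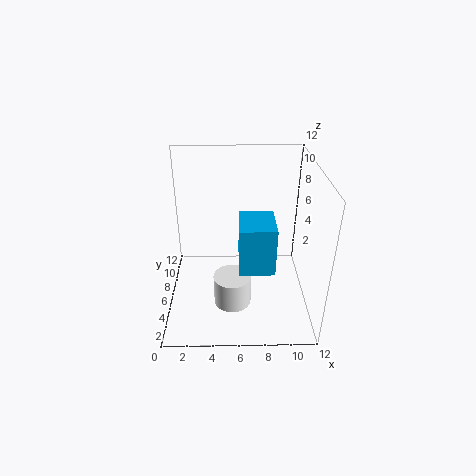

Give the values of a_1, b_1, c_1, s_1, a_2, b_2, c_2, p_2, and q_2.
a_1 = 5.5; b_1 = 3.5; c_1 = 1.5; s_1 = 1.5; a_2 = 6; b_2 = 1; c_2 = 6; p_2 = 2.5; q_2 = 3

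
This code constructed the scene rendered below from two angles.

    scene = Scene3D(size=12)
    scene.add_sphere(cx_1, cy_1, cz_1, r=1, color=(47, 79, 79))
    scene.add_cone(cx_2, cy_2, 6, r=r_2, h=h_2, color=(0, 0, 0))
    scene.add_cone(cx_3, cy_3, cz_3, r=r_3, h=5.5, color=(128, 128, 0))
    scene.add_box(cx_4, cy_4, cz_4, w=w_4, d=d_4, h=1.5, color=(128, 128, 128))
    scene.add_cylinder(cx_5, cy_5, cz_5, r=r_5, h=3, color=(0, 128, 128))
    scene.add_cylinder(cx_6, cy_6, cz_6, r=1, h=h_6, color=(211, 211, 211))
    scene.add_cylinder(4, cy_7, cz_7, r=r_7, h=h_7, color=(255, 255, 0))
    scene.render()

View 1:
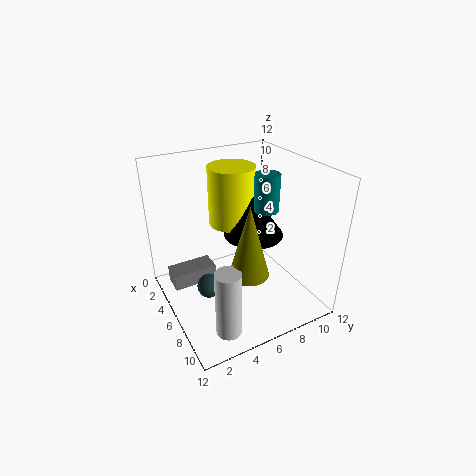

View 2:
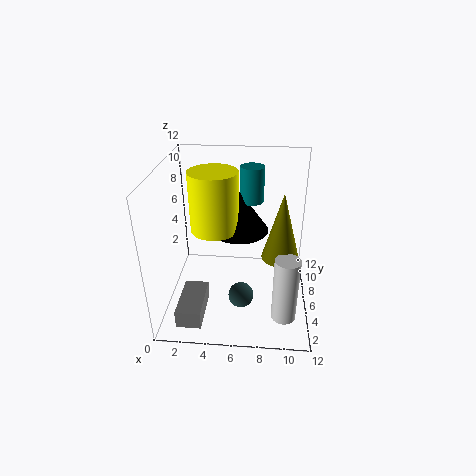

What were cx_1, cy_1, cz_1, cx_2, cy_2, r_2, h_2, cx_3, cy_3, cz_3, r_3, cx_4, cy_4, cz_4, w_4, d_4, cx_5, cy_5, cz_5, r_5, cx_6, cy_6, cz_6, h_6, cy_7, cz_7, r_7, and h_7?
cx_1 = 6.5; cy_1 = 3; cz_1 = 2.5; cx_2 = 6; cy_2 = 7.5; r_2 = 2.5; h_2 = 3.5; cx_3 = 9.5; cy_3 = 5; cz_3 = 5; r_3 = 1.5; cx_4 = 1.5; cy_4 = 1; cz_4 = 0.5; w_4 = 2; d_4 = 4; cx_5 = 7; cy_5 = 8; cz_5 = 8.5; r_5 = 1; cx_6 = 10; cy_6 = 3; cz_6 = 0.5; h_6 = 5.5; cy_7 = 6.5; cz_7 = 6.5; r_7 = 2; h_7 = 5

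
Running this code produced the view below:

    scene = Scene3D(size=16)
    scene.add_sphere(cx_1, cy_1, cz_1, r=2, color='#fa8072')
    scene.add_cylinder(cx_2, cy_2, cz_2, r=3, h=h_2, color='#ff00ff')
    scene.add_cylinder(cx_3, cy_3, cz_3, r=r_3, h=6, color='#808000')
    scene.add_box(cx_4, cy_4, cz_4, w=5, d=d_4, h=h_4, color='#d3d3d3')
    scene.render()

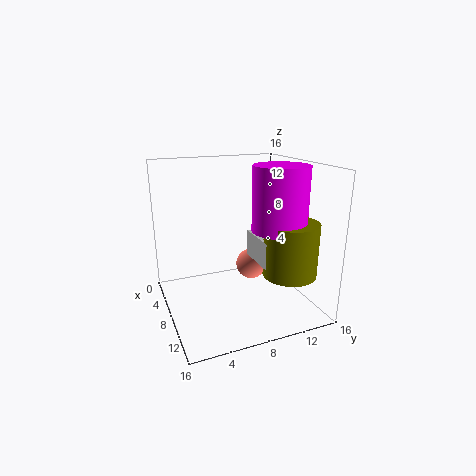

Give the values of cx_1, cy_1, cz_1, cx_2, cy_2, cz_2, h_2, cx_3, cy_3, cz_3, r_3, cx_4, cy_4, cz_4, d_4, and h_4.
cx_1 = 3
cy_1 = 12
cz_1 = 2
cx_2 = 10
cy_2 = 12
cz_2 = 9
h_2 = 7
cx_3 = 11
cy_3 = 13
cz_3 = 4
r_3 = 3
cx_4 = 6
cy_4 = 10
cz_4 = 5
d_4 = 2
h_4 = 3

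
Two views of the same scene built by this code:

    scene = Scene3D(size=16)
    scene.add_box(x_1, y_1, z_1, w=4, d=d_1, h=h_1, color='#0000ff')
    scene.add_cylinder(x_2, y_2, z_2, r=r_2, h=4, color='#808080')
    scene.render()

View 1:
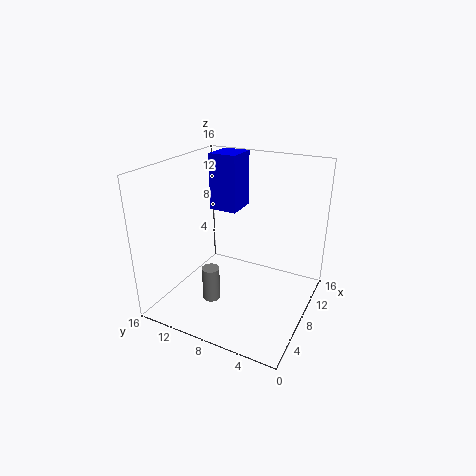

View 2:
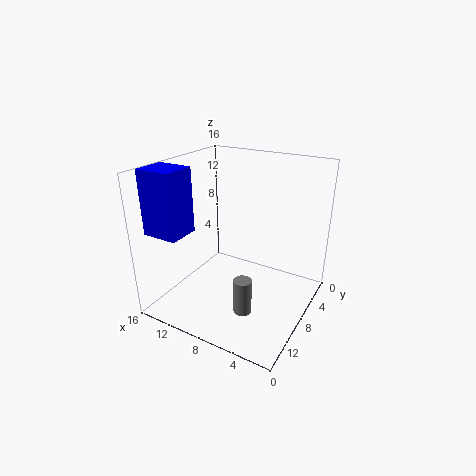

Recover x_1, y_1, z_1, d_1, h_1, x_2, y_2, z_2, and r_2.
x_1 = 12; y_1 = 10.5; z_1 = 9; d_1 = 3.5; h_1 = 7; x_2 = 6; y_2 = 10.5; z_2 = 0.5; r_2 = 1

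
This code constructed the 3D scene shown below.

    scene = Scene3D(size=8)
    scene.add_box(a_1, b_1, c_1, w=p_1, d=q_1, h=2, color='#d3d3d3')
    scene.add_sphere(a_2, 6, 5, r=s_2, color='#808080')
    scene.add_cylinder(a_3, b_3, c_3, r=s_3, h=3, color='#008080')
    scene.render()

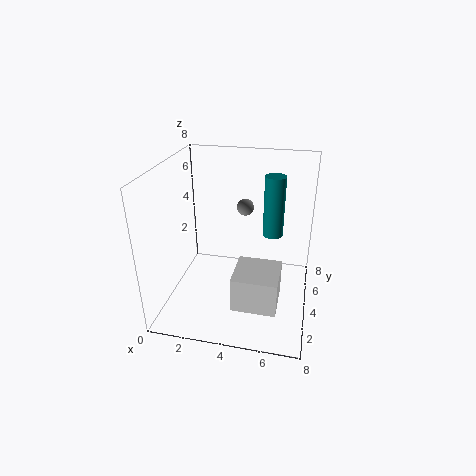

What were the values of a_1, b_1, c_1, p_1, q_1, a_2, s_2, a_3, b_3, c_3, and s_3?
a_1 = 4; b_1 = 2; c_1 = 0.5; p_1 = 2.5; q_1 = 2.5; a_2 = 4; s_2 = 0.5; a_3 = 6; b_3 = 3; c_3 = 5; s_3 = 0.5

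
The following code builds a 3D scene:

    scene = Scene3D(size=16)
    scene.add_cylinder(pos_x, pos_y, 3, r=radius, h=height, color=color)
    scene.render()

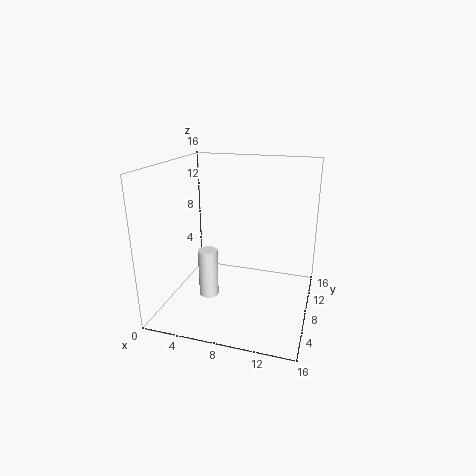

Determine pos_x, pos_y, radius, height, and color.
pos_x = 6, pos_y = 4, radius = 1, height = 5, color = 'white'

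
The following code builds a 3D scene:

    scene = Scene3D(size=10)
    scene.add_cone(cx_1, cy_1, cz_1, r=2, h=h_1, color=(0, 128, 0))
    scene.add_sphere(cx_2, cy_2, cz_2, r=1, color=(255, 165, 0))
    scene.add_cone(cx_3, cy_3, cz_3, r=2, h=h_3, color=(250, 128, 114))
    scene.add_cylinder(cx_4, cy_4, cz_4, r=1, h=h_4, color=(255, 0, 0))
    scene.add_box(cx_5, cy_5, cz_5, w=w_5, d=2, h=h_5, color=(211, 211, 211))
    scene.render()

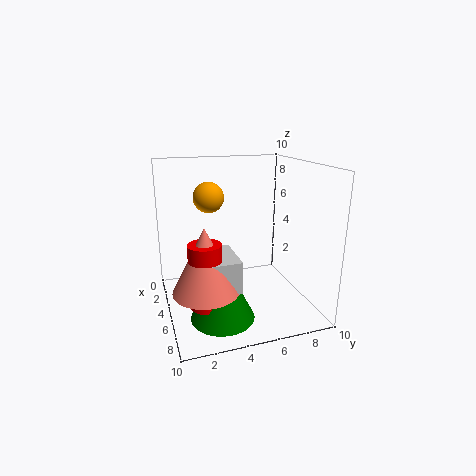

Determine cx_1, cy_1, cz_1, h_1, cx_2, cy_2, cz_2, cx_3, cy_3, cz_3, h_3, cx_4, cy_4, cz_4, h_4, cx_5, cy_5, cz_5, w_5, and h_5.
cx_1 = 8; cy_1 = 3; cz_1 = 1; h_1 = 4; cx_2 = 5; cy_2 = 3; cz_2 = 8; cx_3 = 8; cy_3 = 2; cz_3 = 3; h_3 = 4; cx_4 = 8; cy_4 = 2; cz_4 = 2; h_4 = 4; cx_5 = 6; cy_5 = 2; cz_5 = 3; w_5 = 3; h_5 = 2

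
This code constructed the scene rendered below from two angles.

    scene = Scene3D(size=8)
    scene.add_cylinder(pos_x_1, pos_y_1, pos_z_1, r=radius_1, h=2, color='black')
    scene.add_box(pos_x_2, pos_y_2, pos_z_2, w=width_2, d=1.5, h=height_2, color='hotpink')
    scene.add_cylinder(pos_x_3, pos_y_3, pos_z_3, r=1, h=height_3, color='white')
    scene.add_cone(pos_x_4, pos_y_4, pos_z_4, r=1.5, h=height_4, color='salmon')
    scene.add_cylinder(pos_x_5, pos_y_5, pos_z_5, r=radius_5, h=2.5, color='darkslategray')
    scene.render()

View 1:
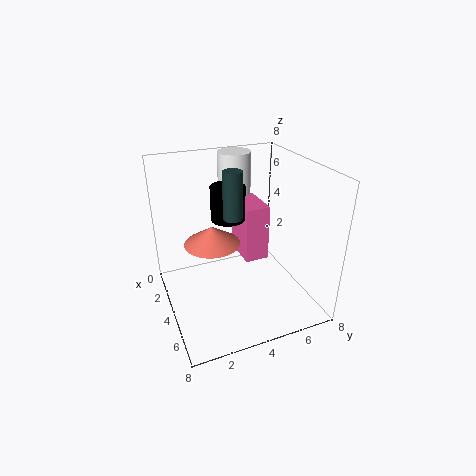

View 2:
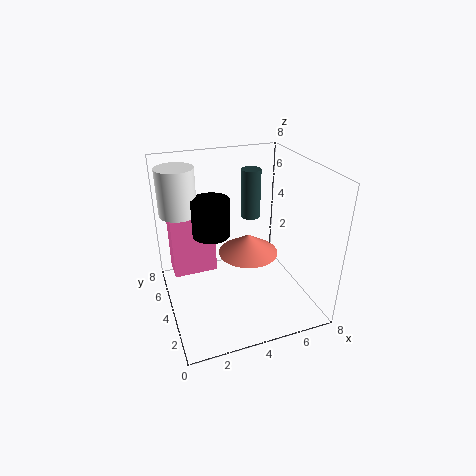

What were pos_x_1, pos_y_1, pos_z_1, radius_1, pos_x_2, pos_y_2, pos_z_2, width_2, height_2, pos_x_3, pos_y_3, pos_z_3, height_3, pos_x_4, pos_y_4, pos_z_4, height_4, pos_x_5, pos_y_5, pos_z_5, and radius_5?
pos_x_1 = 2.5, pos_y_1 = 4, pos_z_1 = 4.5, radius_1 = 1, pos_x_2 = 0.5, pos_y_2 = 5, pos_z_2 = 1.5, width_2 = 2.5, height_2 = 3.5, pos_x_3 = 1, pos_y_3 = 5, pos_z_3 = 5.5, height_3 = 2.5, pos_x_4 = 4, pos_y_4 = 2.5, pos_z_4 = 4, height_4 = 1, pos_x_5 = 4.5, pos_y_5 = 3.5, pos_z_5 = 5.5, radius_5 = 0.5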